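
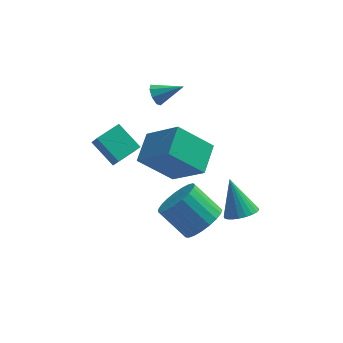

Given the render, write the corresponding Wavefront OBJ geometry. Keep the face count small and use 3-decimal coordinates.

v 0.306 -0.639 -1.207
v -1.26 -0.79 0.258
v 0.699 0.804 -0.638
v -0.867 0.653 0.827
v 1.707 -1.573 0.193
v 0.141 -1.724 1.658
v 2.1 -0.13 0.762
v 0.534 -0.281 2.227
v -3.3 0.336 0.476
v -3.02 -0.171 1.254
v -2.372 1.201 0.705
v -2.091 0.694 1.483
v -2.329 -0.474 -0.403
v -2.048 -0.981 0.375
v -1.4 0.391 -0.174
v -1.12 -0.116 0.604
v -0.534 3.016 1.49
v -0.306 2.702 1.033
v 0.734 3.004 2.13
v -0.27 3.155 0.97
v -0.388 3.527 1.211
v -0.592 3.6 1.617
v -0.762 3.331 1.948
v -0.798 2.877 2.011
v -0.679 2.505 1.769
v -0.476 2.432 1.364
v 3.393 -0.258 -4.063
v 4.076 -0.545 -3.689
v 2.847 0.618 -2.397
v 4.181 -0.261 -3.803
v 4.166 0.023 -3.958
v 4.034 0.265 -4.128
v 3.804 0.426 -4.289
v 3.511 0.484 -4.415
v 3.2 0.428 -4.487
v 2.919 0.268 -4.495
v 2.71 0.028 -4.437
v 2.604 -0.256 -4.322
v 2.619 -0.54 -4.168
v 2.752 -0.782 -3.997
v 2.982 -0.943 -3.837
v 3.274 -1.001 -3.711
v 3.585 -0.945 -3.638
v 3.867 -0.785 -3.631
v 1.695 -2.176 -2.857
v 2.439 -2.249 -2.077
v 1.229 -1.637 -0.864
v 0.485 -1.564 -1.643
v 2.502 -1.83 -2.227
v 1.291 -1.218 -1.013
v 2.424 -1.471 -2.485
v 1.214 -0.859 -1.272
v 2.221 -1.234 -2.808
v 1.01 -0.622 -1.594
v 1.927 -1.159 -3.139
v 0.716 -0.547 -1.925
v 1.592 -1.261 -3.421
v 0.382 -0.649 -2.207
v 1.276 -1.521 -3.606
v 0.065 -0.908 -2.392
v 1.032 -1.894 -3.661
v -0.179 -1.281 -2.447
v 0.903 -2.315 -3.577
v -0.308 -1.703 -2.364
v 0.91 -2.713 -3.369
v -0.3 -2.101 -2.155
v 1.054 -3.018 -3.072
v -0.157 -2.406 -1.858
v 1.308 -3.177 -2.738
v 0.098 -2.565 -1.524
v 1.63 -3.163 -2.424
v 0.419 -2.551 -1.211
v 1.962 -2.979 -2.185
v 0.752 -2.367 -0.972
v 2.249 -2.655 -2.063
v 1.038 -2.043 -0.849
f 2 4 1
f 5 2 1
f 1 4 3
f 3 5 1
f 2 8 4
f 6 2 5
f 6 8 2
f 4 8 3
f 7 5 3
f 3 8 7
f 7 6 5
f 8 6 7
f 10 12 9
f 13 10 9
f 9 12 11
f 11 13 9
f 10 16 12
f 14 10 13
f 14 16 10
f 12 16 11
f 15 13 11
f 11 16 15
f 15 14 13
f 16 14 15
f 18 17 20
f 18 20 19
f 20 17 21
f 20 21 19
f 21 17 22
f 21 22 19
f 22 17 23
f 22 23 19
f 23 17 24
f 23 24 19
f 24 17 25
f 24 25 19
f 25 17 26
f 25 26 19
f 26 17 18
f 26 18 19
f 28 27 30
f 28 30 29
f 30 27 31
f 30 31 29
f 31 27 32
f 31 32 29
f 32 27 33
f 32 33 29
f 33 27 34
f 33 34 29
f 34 27 35
f 34 35 29
f 35 27 36
f 35 36 29
f 36 27 37
f 36 37 29
f 37 27 38
f 37 38 29
f 38 27 39
f 38 39 29
f 39 27 40
f 39 40 29
f 40 27 41
f 40 41 29
f 41 27 42
f 41 42 29
f 42 27 43
f 42 43 29
f 43 27 44
f 43 44 29
f 44 27 28
f 44 28 29
f 46 45 49
f 46 49 47
f 47 49 50
f 47 50 48
f 49 45 51
f 49 51 50
f 50 51 52
f 50 52 48
f 51 45 53
f 51 53 52
f 52 53 54
f 52 54 48
f 53 45 55
f 53 55 54
f 54 55 56
f 54 56 48
f 55 45 57
f 55 57 56
f 56 57 58
f 56 58 48
f 57 45 59
f 57 59 58
f 58 59 60
f 58 60 48
f 59 45 61
f 59 61 60
f 60 61 62
f 60 62 48
f 61 45 63
f 61 63 62
f 62 63 64
f 62 64 48
f 63 45 65
f 63 65 64
f 64 65 66
f 64 66 48
f 65 45 67
f 65 67 66
f 66 67 68
f 66 68 48
f 67 45 69
f 67 69 68
f 68 69 70
f 68 70 48
f 69 45 71
f 69 71 70
f 70 71 72
f 70 72 48
f 71 45 73
f 71 73 72
f 72 73 74
f 72 74 48
f 73 45 75
f 73 75 74
f 74 75 76
f 74 76 48
f 75 45 46
f 75 46 76
f 76 46 47
f 76 47 48



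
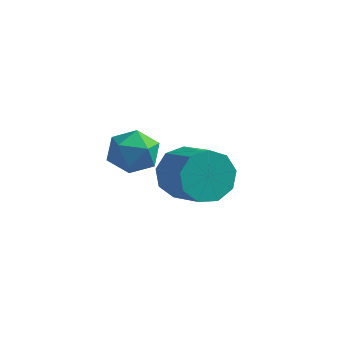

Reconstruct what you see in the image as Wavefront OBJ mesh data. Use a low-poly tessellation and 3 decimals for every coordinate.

v 2.898 1.333 0.529
v 3.502 1.802 -0.115
v 4.707 1.077 0.488
v 4.102 0.607 1.131
v 3.438 2.171 0.457
v 4.643 1.446 1.06
v 3.121 2.148 1.063
v 4.326 1.422 1.666
v 2.699 1.743 1.419
v 3.904 1.018 2.022
v 2.371 1.146 1.358
v 3.575 0.421 1.961
v 2.288 0.637 0.909
v 3.493 -0.089 1.512
v 2.491 0.453 0.282
v 3.696 -0.273 0.885
v 2.884 0.681 -0.229
v 4.089 -0.045 0.373
v 3.284 1.213 -0.386
v 4.488 0.488 0.217
v 3.147 -1.489 2.876
v 3.704 -2.123 3.049
v 2.256 -2.017 3.811
v 2.813 -2.651 3.984
v 2.996 -1.842 4.217
v 3.546 -1.515 3.64
v 2.414 -2.625 3.22
v 2.964 -2.298 2.643
v 3.251 -2.825 3.262
v 3.611 -2.341 3.878
v 2.349 -1.799 2.982
v 2.709 -1.315 3.598
f 2 1 5
f 2 5 3
f 3 5 6
f 3 6 4
f 5 1 7
f 5 7 6
f 6 7 8
f 6 8 4
f 7 1 9
f 7 9 8
f 8 9 10
f 8 10 4
f 9 1 11
f 9 11 10
f 10 11 12
f 10 12 4
f 11 1 13
f 11 13 12
f 12 13 14
f 12 14 4
f 13 1 15
f 13 15 14
f 14 15 16
f 14 16 4
f 15 1 17
f 15 17 16
f 16 17 18
f 16 18 4
f 17 1 19
f 17 19 18
f 18 19 20
f 18 20 4
f 19 1 2
f 19 2 20
f 20 2 3
f 20 3 4
f 21 32 26
f 21 26 22
f 21 22 28
f 21 28 31
f 21 31 32
f 22 26 30
f 26 32 25
f 32 31 23
f 31 28 27
f 28 22 29
f 24 30 25
f 24 25 23
f 24 23 27
f 24 27 29
f 24 29 30
f 25 30 26
f 23 25 32
f 27 23 31
f 29 27 28
f 30 29 22



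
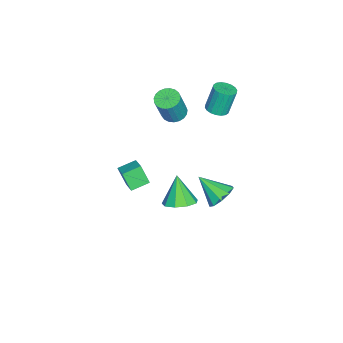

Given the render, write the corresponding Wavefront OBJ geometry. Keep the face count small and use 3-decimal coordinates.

v -1.355 3.538 -3.903
v -1.031 4.093 -3.123
v -1.705 2.022 -2.677
v -1.711 4.18 -3.209
v -2.224 3.967 -3.619
v -2.331 3.553 -4.162
v -1.981 3.132 -4.583
v -1.339 2.901 -4.686
v -0.704 2.968 -4.422
v -0.373 3.301 -3.915
v -0.503 3.746 -3.402
v -4.13 -0.13 0.882
v -3.392 -0.278 0.581
v -2.633 -0.518 2.557
v -3.37 -0.37 2.858
v -3.387 0.056 0.619
v -2.627 -0.183 2.595
v -3.509 0.359 0.703
v -2.75 0.119 2.679
v -3.739 0.576 0.818
v -2.98 0.337 2.793
v -4.037 0.672 0.944
v -3.277 0.433 2.919
v -4.35 0.629 1.059
v -3.591 0.39 3.034
v -4.626 0.454 1.144
v -3.866 0.215 3.119
v -4.815 0.179 1.183
v -4.056 -0.06 3.159
v -4.886 -0.15 1.171
v -4.127 -0.389 3.146
v -4.827 -0.476 1.108
v -4.067 -0.715 3.084
v -4.646 -0.742 1.007
v -3.887 -0.981 2.982
v -4.377 -0.902 0.884
v -3.618 -1.141 2.859
v -4.064 -0.929 0.76
v -3.305 -1.168 2.736
v -3.763 -0.817 0.658
v -3.004 -1.057 2.634
v -3.526 -0.587 0.595
v -2.766 -0.827 2.57
v -3.62 2.612 2.343
v -2.937 2.407 2.542
v -3.318 2.802 4.256
v -4 3.008 4.057
v -2.901 2.728 2.476
v -3.281 3.123 4.19
v -3.007 3.026 2.383
v -3.388 3.421 4.098
v -3.235 3.242 2.283
v -3.615 3.637 3.998
v -3.539 3.333 2.195
v -3.919 3.728 3.909
v -3.858 3.281 2.136
v -4.239 3.677 3.85
v -4.131 3.098 2.117
v -4.512 3.493 3.832
v -4.302 2.818 2.144
v -4.683 3.213 3.858
v -4.339 2.497 2.21
v -4.719 2.892 3.924
v -4.232 2.199 2.302
v -4.613 2.594 4.017
v -4.005 1.983 2.402
v -4.385 2.378 4.117
v -3.701 1.892 2.491
v -4.081 2.287 4.205
v -3.381 1.943 2.55
v -3.762 2.339 4.264
v -3.108 2.127 2.568
v -3.489 2.522 4.283
v 3.996 2.386 0.773
v 4.739 1.707 0.992
v 3.144 1.974 2.387
v 4.91 2.342 1.245
v 4.654 2.998 1.277
v 4.089 3.367 1.073
v 3.481 3.277 0.73
v 3.113 2.771 0.406
v 3.159 2.084 0.255
v 3.596 1.539 0.346
v 4.22 1.39 0.637
v 1.12 -0.505 -0.463
v 0.863 -1.098 0.722
v 2.016 0.058 0.012
v 1.759 -0.536 1.198
v 1.841 -1.404 -0.758
v 1.584 -1.998 0.428
v 2.737 -0.842 -0.282
v 2.48 -1.435 0.903
f 2 1 4
f 2 4 3
f 4 1 5
f 4 5 3
f 5 1 6
f 5 6 3
f 6 1 7
f 6 7 3
f 7 1 8
f 7 8 3
f 8 1 9
f 8 9 3
f 9 1 10
f 9 10 3
f 10 1 11
f 10 11 3
f 11 1 2
f 11 2 3
f 13 12 16
f 13 16 14
f 14 16 17
f 14 17 15
f 16 12 18
f 16 18 17
f 17 18 19
f 17 19 15
f 18 12 20
f 18 20 19
f 19 20 21
f 19 21 15
f 20 12 22
f 20 22 21
f 21 22 23
f 21 23 15
f 22 12 24
f 22 24 23
f 23 24 25
f 23 25 15
f 24 12 26
f 24 26 25
f 25 26 27
f 25 27 15
f 26 12 28
f 26 28 27
f 27 28 29
f 27 29 15
f 28 12 30
f 28 30 29
f 29 30 31
f 29 31 15
f 30 12 32
f 30 32 31
f 31 32 33
f 31 33 15
f 32 12 34
f 32 34 33
f 33 34 35
f 33 35 15
f 34 12 36
f 34 36 35
f 35 36 37
f 35 37 15
f 36 12 38
f 36 38 37
f 37 38 39
f 37 39 15
f 38 12 40
f 38 40 39
f 39 40 41
f 39 41 15
f 40 12 42
f 40 42 41
f 41 42 43
f 41 43 15
f 42 12 13
f 42 13 43
f 43 13 14
f 43 14 15
f 45 44 48
f 45 48 46
f 46 48 49
f 46 49 47
f 48 44 50
f 48 50 49
f 49 50 51
f 49 51 47
f 50 44 52
f 50 52 51
f 51 52 53
f 51 53 47
f 52 44 54
f 52 54 53
f 53 54 55
f 53 55 47
f 54 44 56
f 54 56 55
f 55 56 57
f 55 57 47
f 56 44 58
f 56 58 57
f 57 58 59
f 57 59 47
f 58 44 60
f 58 60 59
f 59 60 61
f 59 61 47
f 60 44 62
f 60 62 61
f 61 62 63
f 61 63 47
f 62 44 64
f 62 64 63
f 63 64 65
f 63 65 47
f 64 44 66
f 64 66 65
f 65 66 67
f 65 67 47
f 66 44 68
f 66 68 67
f 67 68 69
f 67 69 47
f 68 44 70
f 68 70 69
f 69 70 71
f 69 71 47
f 70 44 72
f 70 72 71
f 71 72 73
f 71 73 47
f 72 44 45
f 72 45 73
f 73 45 46
f 73 46 47
f 75 74 77
f 75 77 76
f 77 74 78
f 77 78 76
f 78 74 79
f 78 79 76
f 79 74 80
f 79 80 76
f 80 74 81
f 80 81 76
f 81 74 82
f 81 82 76
f 82 74 83
f 82 83 76
f 83 74 84
f 83 84 76
f 84 74 75
f 84 75 76
f 86 88 85
f 89 86 85
f 85 88 87
f 87 89 85
f 86 92 88
f 90 86 89
f 90 92 86
f 88 92 87
f 91 89 87
f 87 92 91
f 91 90 89
f 92 90 91



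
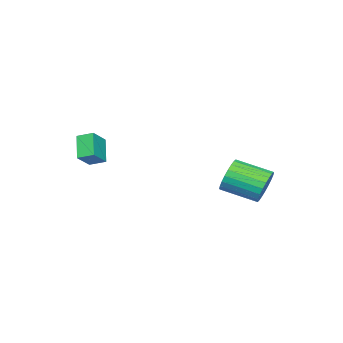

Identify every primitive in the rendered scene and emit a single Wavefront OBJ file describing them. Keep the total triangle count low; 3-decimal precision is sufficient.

v 0.331 -3.993 0.01
v -0.463 -4.501 1.005
v 0.178 -3.214 0.286
v -0.616 -3.722 1.28
v 1.236 -4.058 0.7
v 0.442 -4.566 1.694
v 1.083 -3.279 0.975
v 0.289 -3.787 1.97
v -4.061 2.546 -1.635
v -3.684 2.904 -0.84
v -3.301 1.193 -0.25
v -3.679 0.834 -1.045
v -4.037 2.86 -0.739
v -3.655 1.148 -0.149
v -4.395 2.768 -0.773
v -4.012 1.057 -0.184
v -4.701 2.642 -0.94
v -4.319 0.931 -0.35
v -4.911 2.502 -1.211
v -4.528 0.79 -0.622
v -4.99 2.368 -1.548
v -4.608 0.657 -0.958
v -4.929 2.261 -1.897
v -4.546 0.55 -1.308
v -4.735 2.198 -2.207
v -4.353 0.487 -1.617
v -4.439 2.187 -2.43
v -4.056 0.476 -1.84
v -4.085 2.232 -2.531
v -3.703 0.52 -1.941
v -3.728 2.323 -2.496
v -3.345 0.612 -1.907
v -3.421 2.449 -2.33
v -3.039 0.738 -1.74
v -3.212 2.59 -2.058
v -2.829 0.878 -1.469
v -3.132 2.723 -1.722
v -2.75 1.012 -1.132
v -3.194 2.83 -1.372
v -2.811 1.119 -0.783
v -3.387 2.893 -1.063
v -3.005 1.182 -0.473
f 2 4 1
f 5 2 1
f 1 4 3
f 3 5 1
f 2 8 4
f 6 2 5
f 6 8 2
f 4 8 3
f 7 5 3
f 3 8 7
f 7 6 5
f 8 6 7
f 10 9 13
f 10 13 11
f 11 13 14
f 11 14 12
f 13 9 15
f 13 15 14
f 14 15 16
f 14 16 12
f 15 9 17
f 15 17 16
f 16 17 18
f 16 18 12
f 17 9 19
f 17 19 18
f 18 19 20
f 18 20 12
f 19 9 21
f 19 21 20
f 20 21 22
f 20 22 12
f 21 9 23
f 21 23 22
f 22 23 24
f 22 24 12
f 23 9 25
f 23 25 24
f 24 25 26
f 24 26 12
f 25 9 27
f 25 27 26
f 26 27 28
f 26 28 12
f 27 9 29
f 27 29 28
f 28 29 30
f 28 30 12
f 29 9 31
f 29 31 30
f 30 31 32
f 30 32 12
f 31 9 33
f 31 33 32
f 32 33 34
f 32 34 12
f 33 9 35
f 33 35 34
f 34 35 36
f 34 36 12
f 35 9 37
f 35 37 36
f 36 37 38
f 36 38 12
f 37 9 39
f 37 39 38
f 38 39 40
f 38 40 12
f 39 9 41
f 39 41 40
f 40 41 42
f 40 42 12
f 41 9 10
f 41 10 42
f 42 10 11
f 42 11 12



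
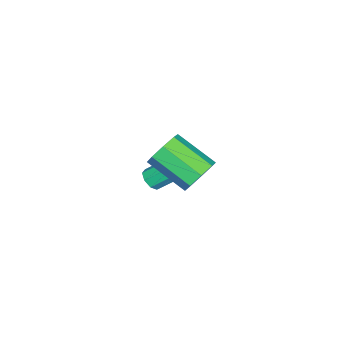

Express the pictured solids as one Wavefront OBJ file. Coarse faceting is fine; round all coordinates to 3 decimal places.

v -2.266 -2.327 -2.445
v -1.769 -2.385 -2.151
v -2.298 -1.092 -1
v -2.794 -1.033 -1.295
v -1.74 -2.084 -2.476
v -2.268 -0.791 -1.325
v -2.018 -1.925 -2.783
v -2.547 -0.632 -1.632
v -2.441 -2.001 -2.892
v -2.97 -0.708 -1.741
v -2.762 -2.268 -2.74
v -3.291 -0.975 -1.589
v -2.792 -2.569 -2.415
v -3.32 -1.276 -1.264
v -2.513 -2.728 -2.108
v -3.042 -1.435 -0.957
v -2.09 -2.652 -1.999
v -2.619 -1.359 -0.848
v 1.52 1.748 2.122
v 2.084 2.053 2.739
v 1.924 0.338 3.735
v 1.36 0.032 3.118
v 1.434 2.198 2.885
v 1.275 0.483 3.881
v 0.835 2.079 2.583
v 0.675 0.364 3.58
v 0.637 1.766 2.012
v 0.477 0.051 3.008
v 0.956 1.442 1.505
v 0.796 -0.273 2.501
v 1.605 1.297 1.359
v 1.446 -0.418 2.355
v 2.205 1.416 1.66
v 2.045 -0.299 2.657
v 2.403 1.729 2.232
v 2.243 0.014 3.228
f 2 1 5
f 2 5 3
f 3 5 6
f 3 6 4
f 5 1 7
f 5 7 6
f 6 7 8
f 6 8 4
f 7 1 9
f 7 9 8
f 8 9 10
f 8 10 4
f 9 1 11
f 9 11 10
f 10 11 12
f 10 12 4
f 11 1 13
f 11 13 12
f 12 13 14
f 12 14 4
f 13 1 15
f 13 15 14
f 14 15 16
f 14 16 4
f 15 1 17
f 15 17 16
f 16 17 18
f 16 18 4
f 17 1 2
f 17 2 18
f 18 2 3
f 18 3 4
f 20 19 23
f 20 23 21
f 21 23 24
f 21 24 22
f 23 19 25
f 23 25 24
f 24 25 26
f 24 26 22
f 25 19 27
f 25 27 26
f 26 27 28
f 26 28 22
f 27 19 29
f 27 29 28
f 28 29 30
f 28 30 22
f 29 19 31
f 29 31 30
f 30 31 32
f 30 32 22
f 31 19 33
f 31 33 32
f 32 33 34
f 32 34 22
f 33 19 35
f 33 35 34
f 34 35 36
f 34 36 22
f 35 19 20
f 35 20 36
f 36 20 21
f 36 21 22



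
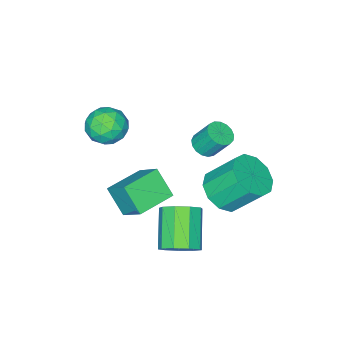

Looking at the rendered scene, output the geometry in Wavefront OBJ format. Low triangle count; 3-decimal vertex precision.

v -3.155 0.962 -2.263
v -2.538 1.056 -2.173
v -2.789 1.693 -1.127
v -3.405 1.598 -1.217
v -2.624 1.293 -2.338
v -2.875 1.93 -1.292
v -2.832 1.455 -2.486
v -3.083 2.091 -1.439
v -3.113 1.503 -2.583
v -3.364 2.14 -1.536
v -3.404 1.428 -2.606
v -3.655 2.064 -1.56
v -3.638 1.245 -2.551
v -3.889 1.882 -1.505
v -3.761 0.998 -2.43
v -4.012 1.634 -1.384
v -3.745 0.742 -2.271
v -3.996 1.379 -1.225
v -3.594 0.537 -2.11
v -3.845 1.174 -1.064
v -3.342 0.429 -1.984
v -3.593 1.066 -0.938
v -3.048 0.443 -1.922
v -3.298 1.08 -0.876
v -2.777 0.576 -1.938
v -3.028 1.212 -0.892
v -2.593 0.797 -2.028
v -2.844 1.434 -0.982
v -0.849 0.437 -4.454
v -0.899 -0.515 -3.389
v -0.735 1.535 -3.468
v -0.785 0.582 -2.403
v 0.865 0.298 -4.497
v 0.815 -0.655 -3.432
v 0.979 1.395 -3.511
v 0.929 0.443 -2.446
v -0.385 -0.954 0.428
v 0.023 -0.676 -0.367
v 0.977 -1.124 1.067
v 1.385 -0.846 0.272
v 0.898 -0.235 0.787
v 0.057 -0.129 0.392
v 0.943 -1.671 0.308
v 0.102 -1.565 -0.087
v 0.844 -1.119 -0.441
v 0.816 -0.231 -0.145
v 0.184 -1.569 0.845
v 0.156 -0.681 1.141
v -0.3 -0.8 -0.026
v 1.3 -1 0.726
v 1.014 -0.641 1.028
v 1.254 -0.477 0.561
v -0.281 -0.479 0.42
v -0.041 -0.315 -0.047
v 0.473 -0.056 0.631
v 1.041 -1.485 0.747
v 1.281 -1.321 0.28
v -0.254 -1.323 0.139
v -0.014 -1.159 -0.328
v 0.527 -1.744 0.069
v 0.422 -0.897 -0.537
v 1.222 -0.997 -0.161
v 0.963 -1.482 -0.14
v 0.468 -1.42 -0.372
v 0.406 -0.375 -0.363
v 1.206 -0.475 0.013
v 0.92 -0.116 0.316
v 0.425 -0.054 0.084
v 0.888 -0.636 -0.406
v -0.206 -1.325 0.687
v 0.594 -1.425 1.063
v 0.575 -1.746 0.616
v 0.08 -1.684 0.384
v -0.222 -0.803 0.861
v 0.578 -0.903 1.237
v 0.532 -0.38 1.072
v 0.037 -0.318 0.84
v 0.112 -1.164 1.106
v 1.589 4.148 -3.253
v 2.11 4.319 -2.604
v 1.031 3.324 -1.477
v 0.511 3.152 -2.127
v 1.696 4.726 -2.64
v 0.618 3.731 -1.513
v 1.233 4.863 -2.963
v 0.154 3.867 -1.836
v 0.936 4.664 -3.422
v -0.143 3.669 -2.295
v 0.945 4.225 -3.802
v -0.134 3.229 -2.676
v 1.255 3.749 -3.925
v 0.177 2.753 -2.799
v 1.722 3.459 -3.734
v 0.644 2.464 -2.608
v 2.127 3.492 -3.318
v 1.048 2.497 -2.191
v 2.28 3.832 -2.871
v 1.201 2.836 -1.745
v -2.406 2.683 -3.591
v -1.526 3.288 -3.657
v -2.133 4.321 -2.274
v -3.014 3.717 -2.209
v -1.984 3.551 -4.054
v -2.592 4.584 -2.672
v -2.604 3.482 -4.275
v -3.211 4.516 -2.892
v -3.148 3.108 -4.235
v -3.755 4.142 -2.852
v -3.409 2.572 -3.949
v -4.016 3.606 -2.566
v -3.287 2.079 -3.526
v -3.894 3.112 -2.143
v -2.828 1.816 -3.128
v -3.436 2.849 -1.746
v -2.209 1.884 -2.908
v -2.816 2.918 -1.525
v -1.665 2.258 -2.948
v -2.272 3.292 -1.565
v -1.404 2.794 -3.234
v -2.011 3.828 -1.851
f 2 1 5
f 2 5 3
f 3 5 6
f 3 6 4
f 5 1 7
f 5 7 6
f 6 7 8
f 6 8 4
f 7 1 9
f 7 9 8
f 8 9 10
f 8 10 4
f 9 1 11
f 9 11 10
f 10 11 12
f 10 12 4
f 11 1 13
f 11 13 12
f 12 13 14
f 12 14 4
f 13 1 15
f 13 15 14
f 14 15 16
f 14 16 4
f 15 1 17
f 15 17 16
f 16 17 18
f 16 18 4
f 17 1 19
f 17 19 18
f 18 19 20
f 18 20 4
f 19 1 21
f 19 21 20
f 20 21 22
f 20 22 4
f 21 1 23
f 21 23 22
f 22 23 24
f 22 24 4
f 23 1 25
f 23 25 24
f 24 25 26
f 24 26 4
f 25 1 27
f 25 27 26
f 26 27 28
f 26 28 4
f 27 1 2
f 27 2 28
f 28 2 3
f 28 3 4
f 30 32 29
f 33 30 29
f 29 32 31
f 31 33 29
f 30 36 32
f 34 30 33
f 34 36 30
f 32 36 31
f 35 33 31
f 31 36 35
f 35 34 33
f 36 34 35
f 37 74 53
f 74 48 77
f 53 77 42
f 74 77 53
f 37 53 49
f 53 42 54
f 49 54 38
f 53 54 49
f 37 49 58
f 49 38 59
f 58 59 44
f 49 59 58
f 37 58 70
f 58 44 73
f 70 73 47
f 58 73 70
f 37 70 74
f 70 47 78
f 74 78 48
f 70 78 74
f 38 54 65
f 54 42 68
f 65 68 46
f 54 68 65
f 42 77 55
f 77 48 76
f 55 76 41
f 77 76 55
f 48 78 75
f 78 47 71
f 75 71 39
f 78 71 75
f 47 73 72
f 73 44 60
f 72 60 43
f 73 60 72
f 44 59 64
f 59 38 61
f 64 61 45
f 59 61 64
f 40 66 52
f 66 46 67
f 52 67 41
f 66 67 52
f 40 52 50
f 52 41 51
f 50 51 39
f 52 51 50
f 40 50 57
f 50 39 56
f 57 56 43
f 50 56 57
f 40 57 62
f 57 43 63
f 62 63 45
f 57 63 62
f 40 62 66
f 62 45 69
f 66 69 46
f 62 69 66
f 41 67 55
f 67 46 68
f 55 68 42
f 67 68 55
f 39 51 75
f 51 41 76
f 75 76 48
f 51 76 75
f 43 56 72
f 56 39 71
f 72 71 47
f 56 71 72
f 45 63 64
f 63 43 60
f 64 60 44
f 63 60 64
f 46 69 65
f 69 45 61
f 65 61 38
f 69 61 65
f 80 79 83
f 80 83 81
f 81 83 84
f 81 84 82
f 83 79 85
f 83 85 84
f 84 85 86
f 84 86 82
f 85 79 87
f 85 87 86
f 86 87 88
f 86 88 82
f 87 79 89
f 87 89 88
f 88 89 90
f 88 90 82
f 89 79 91
f 89 91 90
f 90 91 92
f 90 92 82
f 91 79 93
f 91 93 92
f 92 93 94
f 92 94 82
f 93 79 95
f 93 95 94
f 94 95 96
f 94 96 82
f 95 79 97
f 95 97 96
f 96 97 98
f 96 98 82
f 97 79 80
f 97 80 98
f 98 80 81
f 98 81 82
f 100 99 103
f 100 103 101
f 101 103 104
f 101 104 102
f 103 99 105
f 103 105 104
f 104 105 106
f 104 106 102
f 105 99 107
f 105 107 106
f 106 107 108
f 106 108 102
f 107 99 109
f 107 109 108
f 108 109 110
f 108 110 102
f 109 99 111
f 109 111 110
f 110 111 112
f 110 112 102
f 111 99 113
f 111 113 112
f 112 113 114
f 112 114 102
f 113 99 115
f 113 115 114
f 114 115 116
f 114 116 102
f 115 99 117
f 115 117 116
f 116 117 118
f 116 118 102
f 117 99 119
f 117 119 118
f 118 119 120
f 118 120 102
f 119 99 100
f 119 100 120
f 120 100 101
f 120 101 102



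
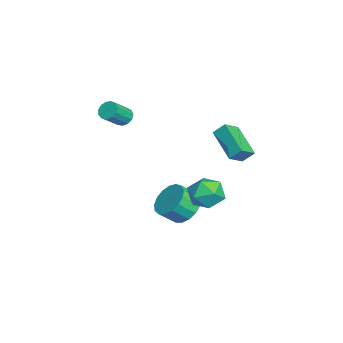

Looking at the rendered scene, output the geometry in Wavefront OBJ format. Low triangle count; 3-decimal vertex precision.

v -2.977 -2.709 1.588
v -2.567 -2.738 1.208
v -1.833 -3.44 2.051
v -2.243 -3.411 2.432
v -2.513 -2.478 1.377
v -1.779 -3.179 2.221
v -2.606 -2.291 1.613
v -1.872 -2.992 2.457
v -2.816 -2.236 1.842
v -2.083 -2.938 2.686
v -3.078 -2.332 1.99
v -2.345 -3.034 2.833
v -3.308 -2.548 2.01
v -2.574 -3.249 2.854
v -3.432 -2.815 1.896
v -2.699 -3.516 2.74
v -3.412 -3.048 1.685
v -2.679 -3.75 2.529
v -3.254 -3.174 1.443
v -2.52 -3.875 2.286
v -3.007 -3.152 1.247
v -2.274 -3.854 2.09
v -2.751 -2.99 1.159
v -2.018 -3.691 2.003
v -2.315 2.189 0.789
v -2.261 2.761 1.374
v -0.821 2.98 -0.121
v -0.767 3.552 0.464
v -1.653 1.568 1.336
v -1.599 2.14 1.921
v -0.159 2.359 0.426
v -0.105 2.931 1.011
v -2.371 0.301 -4.368
v -1.5 0.144 -4.874
v -1.198 -0.679 -4.099
v -2.069 -0.521 -3.592
v -1.386 0.491 -4.551
v -1.083 -0.332 -3.775
v -1.497 0.794 -4.185
v -1.195 -0.028 -3.41
v -1.809 0.985 -3.861
v -1.507 0.163 -3.086
v -2.249 1.019 -3.653
v -1.947 0.197 -2.878
v -2.718 0.889 -3.609
v -2.415 0.066 -2.834
v -3.107 0.624 -3.739
v -2.804 -0.199 -2.963
v -3.327 0.285 -4.012
v -3.025 -0.538 -3.237
v -3.329 -0.05 -4.367
v -3.026 -0.873 -3.592
v -3.111 -0.305 -4.722
v -2.809 -1.127 -3.947
v -2.724 -0.421 -4.996
v -2.421 -1.243 -4.221
v -2.255 -0.371 -5.126
v -1.953 -1.194 -4.351
v -1.814 -0.167 -5.082
v -1.512 -0.99 -4.307
v -2.203 1.873 -2.869
v -1.609 1.955 -2.044
v -1.271 0.625 -3.416
v -0.677 0.707 -2.591
v -1.634 0.368 -2.498
v -2.21 1.14 -2.16
v -0.67 1.44 -3.3
v -1.246 2.212 -2.962
v -0.661 1.688 -2.311
v -1.257 1.026 -1.815
v -1.623 1.554 -3.645
v -2.219 0.892 -3.149
f 2 1 5
f 2 5 3
f 3 5 6
f 3 6 4
f 5 1 7
f 5 7 6
f 6 7 8
f 6 8 4
f 7 1 9
f 7 9 8
f 8 9 10
f 8 10 4
f 9 1 11
f 9 11 10
f 10 11 12
f 10 12 4
f 11 1 13
f 11 13 12
f 12 13 14
f 12 14 4
f 13 1 15
f 13 15 14
f 14 15 16
f 14 16 4
f 15 1 17
f 15 17 16
f 16 17 18
f 16 18 4
f 17 1 19
f 17 19 18
f 18 19 20
f 18 20 4
f 19 1 21
f 19 21 20
f 20 21 22
f 20 22 4
f 21 1 23
f 21 23 22
f 22 23 24
f 22 24 4
f 23 1 2
f 23 2 24
f 24 2 3
f 24 3 4
f 26 28 25
f 29 26 25
f 25 28 27
f 27 29 25
f 26 32 28
f 30 26 29
f 30 32 26
f 28 32 27
f 31 29 27
f 27 32 31
f 31 30 29
f 32 30 31
f 34 33 37
f 34 37 35
f 35 37 38
f 35 38 36
f 37 33 39
f 37 39 38
f 38 39 40
f 38 40 36
f 39 33 41
f 39 41 40
f 40 41 42
f 40 42 36
f 41 33 43
f 41 43 42
f 42 43 44
f 42 44 36
f 43 33 45
f 43 45 44
f 44 45 46
f 44 46 36
f 45 33 47
f 45 47 46
f 46 47 48
f 46 48 36
f 47 33 49
f 47 49 48
f 48 49 50
f 48 50 36
f 49 33 51
f 49 51 50
f 50 51 52
f 50 52 36
f 51 33 53
f 51 53 52
f 52 53 54
f 52 54 36
f 53 33 55
f 53 55 54
f 54 55 56
f 54 56 36
f 55 33 57
f 55 57 56
f 56 57 58
f 56 58 36
f 57 33 59
f 57 59 58
f 58 59 60
f 58 60 36
f 59 33 34
f 59 34 60
f 60 34 35
f 60 35 36
f 61 72 66
f 61 66 62
f 61 62 68
f 61 68 71
f 61 71 72
f 62 66 70
f 66 72 65
f 72 71 63
f 71 68 67
f 68 62 69
f 64 70 65
f 64 65 63
f 64 63 67
f 64 67 69
f 64 69 70
f 65 70 66
f 63 65 72
f 67 63 71
f 69 67 68
f 70 69 62



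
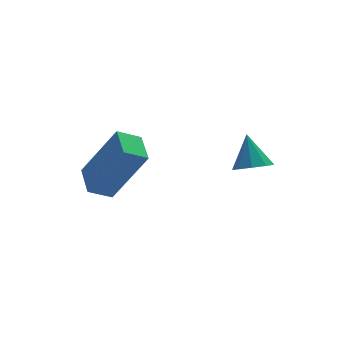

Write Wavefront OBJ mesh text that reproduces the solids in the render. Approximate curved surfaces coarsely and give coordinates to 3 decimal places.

v 0.436 0.516 1.175
v 0.962 0.234 1.342
v 0.464 1.164 2.185
v 1.05 0.582 1.116
v 0.85 0.899 0.918
v 0.457 1.038 0.84
v 0.054 0.932 0.919
v -0.171 0.632 1.118
v -0.111 0.278 1.343
v 0.205 0.035 1.49
v 0.628 0.018 1.489
v -3.099 2.884 -0.814
v -3.859 2.883 -0.41
v -2.966 3.987 -0.562
v -3.725 3.987 -0.158
v -2.135 2.353 0.998
v -2.894 2.353 1.402
v -2.001 3.457 1.25
v -2.761 3.456 1.654
f 2 1 4
f 2 4 3
f 4 1 5
f 4 5 3
f 5 1 6
f 5 6 3
f 6 1 7
f 6 7 3
f 7 1 8
f 7 8 3
f 8 1 9
f 8 9 3
f 9 1 10
f 9 10 3
f 10 1 11
f 10 11 3
f 11 1 2
f 11 2 3
f 13 15 12
f 16 13 12
f 12 15 14
f 14 16 12
f 13 19 15
f 17 13 16
f 17 19 13
f 15 19 14
f 18 16 14
f 14 19 18
f 18 17 16
f 19 17 18



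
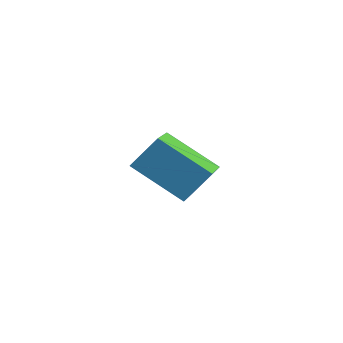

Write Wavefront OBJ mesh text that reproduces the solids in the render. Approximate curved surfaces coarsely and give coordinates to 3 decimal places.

v 0.238 -0.85 -0.466
v -1.464 -1.457 0.699
v 0.696 -0.075 0.606
v -1.006 -0.683 1.772
v 1.126 -2.197 0.128
v -0.576 -2.805 1.294
v 1.584 -1.423 1.201
v -0.118 -2.03 2.366
v -3.038 1.897 -1.797
v -2.548 2.139 -1.106
v -3.742 0.943 -0.963
v -3.111 2.504 -1.164
v -3.631 2.514 -1.592
v -3.803 2.163 -2.14
v -3.527 1.656 -2.487
v -2.964 1.291 -2.43
v -2.444 1.28 -2.002
v -2.272 1.632 -1.453
f 2 4 1
f 5 2 1
f 1 4 3
f 3 5 1
f 2 8 4
f 6 2 5
f 6 8 2
f 4 8 3
f 7 5 3
f 3 8 7
f 7 6 5
f 8 6 7
f 10 9 12
f 10 12 11
f 12 9 13
f 12 13 11
f 13 9 14
f 13 14 11
f 14 9 15
f 14 15 11
f 15 9 16
f 15 16 11
f 16 9 17
f 16 17 11
f 17 9 18
f 17 18 11
f 18 9 10
f 18 10 11



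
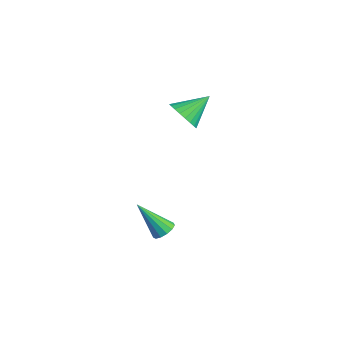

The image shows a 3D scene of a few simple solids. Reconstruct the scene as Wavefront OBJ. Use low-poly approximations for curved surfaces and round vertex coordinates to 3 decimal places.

v 2.582 -2.032 -1.788
v 2.974 -1.888 -1.478
v 1.818 -2.788 -0.472
v 2.777 -1.671 -1.468
v 2.518 -1.569 -1.56
v 2.279 -1.614 -1.724
v 2.137 -1.791 -1.908
v 2.136 -2.045 -2.055
v 2.276 -2.294 -2.117
v 2.514 -2.461 -2.074
v 2.773 -2.49 -1.941
v 2.972 -2.375 -1.759
v 3.047 -2.15 -1.587
v 1.329 -0.519 3.526
v 1.776 -0.178 2.999
v 1.351 0.639 4.294
v 1.502 -0.106 2.899
v 1.201 -0.097 2.894
v 0.92 -0.153 2.986
v 0.702 -0.264 3.159
v 0.579 -0.414 3.389
v 0.57 -0.58 3.639
v 0.676 -0.736 3.872
v 0.882 -0.86 4.052
v 1.156 -0.932 4.153
v 1.457 -0.941 4.157
v 1.737 -0.885 4.066
v 1.956 -0.774 3.892
v 2.079 -0.624 3.663
v 2.088 -0.458 3.413
v 1.982 -0.302 3.18
f 2 1 4
f 2 4 3
f 4 1 5
f 4 5 3
f 5 1 6
f 5 6 3
f 6 1 7
f 6 7 3
f 7 1 8
f 7 8 3
f 8 1 9
f 8 9 3
f 9 1 10
f 9 10 3
f 10 1 11
f 10 11 3
f 11 1 12
f 11 12 3
f 12 1 13
f 12 13 3
f 13 1 2
f 13 2 3
f 15 14 17
f 15 17 16
f 17 14 18
f 17 18 16
f 18 14 19
f 18 19 16
f 19 14 20
f 19 20 16
f 20 14 21
f 20 21 16
f 21 14 22
f 21 22 16
f 22 14 23
f 22 23 16
f 23 14 24
f 23 24 16
f 24 14 25
f 24 25 16
f 25 14 26
f 25 26 16
f 26 14 27
f 26 27 16
f 27 14 28
f 27 28 16
f 28 14 29
f 28 29 16
f 29 14 30
f 29 30 16
f 30 14 31
f 30 31 16
f 31 14 15
f 31 15 16



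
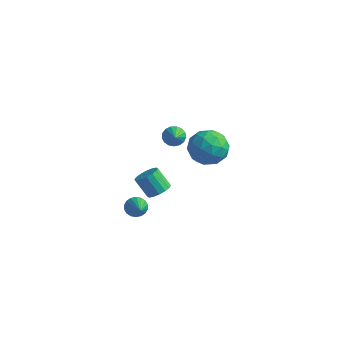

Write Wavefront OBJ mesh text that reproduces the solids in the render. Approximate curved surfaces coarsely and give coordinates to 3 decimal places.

v 1.517 0.03 1.529
v 2.174 -0.586 1.741
v 0.486 -1.054 1.579
v 1.143 -1.67 1.791
v 0.904 -1.019 2.404
v 1.541 -0.349 2.373
v 1.119 -1.291 0.947
v 1.756 -0.621 0.916
v 1.928 -1.402 1.381
v 1.795 -1.234 2.281
v 0.865 -0.406 1.039
v 0.732 -0.238 1.939
v 1.936 -0.183 1.631
v 0.724 -1.457 1.689
v 0.583 -1.075 2.049
v 0.969 -1.437 2.174
v 1.564 -0.044 2.002
v 1.951 -0.406 2.127
v 1.204 -0.66 2.516
v 0.709 -1.234 1.193
v 1.096 -1.596 1.318
v 1.691 -0.203 1.146
v 2.077 -0.565 1.271
v 1.456 -0.98 0.804
v 2.178 -1.025 1.544
v 1.572 -1.662 1.573
v 1.557 -1.439 1.077
v 1.932 -1.045 1.059
v 2.1 -0.926 2.073
v 1.493 -1.563 2.102
v 1.353 -1.181 2.462
v 1.728 -0.787 2.444
v 1.955 -1.406 1.861
v 1.167 -0.077 1.218
v 0.56 -0.714 1.247
v 0.932 -0.853 0.876
v 1.307 -0.459 0.858
v 1.088 0.022 1.747
v 0.482 -0.615 1.776
v 0.728 -0.595 2.261
v 1.103 -0.201 2.243
v 0.705 -0.234 1.459
v -3.215 2.886 -2.027
v -3.023 2.651 -2.473
v -2.465 1.994 -1.233
v -2.852 2.838 -2.424
v -2.765 3.037 -2.283
v -2.78 3.201 -2.084
v -2.895 3.293 -1.872
v -3.084 3.291 -1.695
v -3.302 3.197 -1.594
v -3.501 3.032 -1.593
v -3.634 2.833 -1.69
v -3.671 2.646 -1.865
v -3.604 2.514 -2.077
v -3.447 2.468 -2.277
v -3.238 2.517 -2.42
v -2.393 -0.907 -3.989
v -2.061 -0.513 -3.92
v -1.127 -2.193 -2.731
v -2.209 -0.487 -3.744
v -2.394 -0.544 -3.617
v -2.578 -0.673 -3.563
v -2.726 -0.848 -3.594
v -2.808 -1.035 -3.703
v -2.808 -1.197 -3.868
v -2.725 -1.301 -4.058
v -2.577 -1.327 -4.234
v -2.392 -1.27 -4.361
v -2.208 -1.141 -4.415
v -2.06 -0.965 -4.384
v -1.978 -0.778 -4.275
v -1.979 -0.617 -4.109
v 0.615 -3.171 0.078
v 1.04 -3.327 0.39
v 0.431 -3.384 1.194
v 0.005 -3.229 0.882
v 1.036 -3.043 0.407
v 0.427 -3.1 1.211
v 0.919 -2.793 0.336
v 0.31 -2.85 1.14
v 0.721 -2.645 0.196
v 0.111 -2.702 0.999
v 0.494 -2.638 0.024
v -0.116 -2.695 0.828
v 0.299 -2.774 -0.133
v -0.31 -2.831 0.67
v 0.189 -3.016 -0.234
v -0.42 -3.073 0.57
v 0.193 -3.3 -0.251
v -0.416 -3.357 0.553
v 0.31 -3.55 -0.18
v -0.299 -3.607 0.624
v 0.509 -3.698 -0.039
v -0.101 -3.755 0.764
v 0.736 -3.705 0.132
v 0.126 -3.762 0.936
v 0.93 -3.569 0.29
v 0.321 -3.626 1.093
f 1 38 17
f 38 12 41
f 17 41 6
f 38 41 17
f 1 17 13
f 17 6 18
f 13 18 2
f 17 18 13
f 1 13 22
f 13 2 23
f 22 23 8
f 13 23 22
f 1 22 34
f 22 8 37
f 34 37 11
f 22 37 34
f 1 34 38
f 34 11 42
f 38 42 12
f 34 42 38
f 2 18 29
f 18 6 32
f 29 32 10
f 18 32 29
f 6 41 19
f 41 12 40
f 19 40 5
f 41 40 19
f 12 42 39
f 42 11 35
f 39 35 3
f 42 35 39
f 11 37 36
f 37 8 24
f 36 24 7
f 37 24 36
f 8 23 28
f 23 2 25
f 28 25 9
f 23 25 28
f 4 30 16
f 30 10 31
f 16 31 5
f 30 31 16
f 4 16 14
f 16 5 15
f 14 15 3
f 16 15 14
f 4 14 21
f 14 3 20
f 21 20 7
f 14 20 21
f 4 21 26
f 21 7 27
f 26 27 9
f 21 27 26
f 4 26 30
f 26 9 33
f 30 33 10
f 26 33 30
f 5 31 19
f 31 10 32
f 19 32 6
f 31 32 19
f 3 15 39
f 15 5 40
f 39 40 12
f 15 40 39
f 7 20 36
f 20 3 35
f 36 35 11
f 20 35 36
f 9 27 28
f 27 7 24
f 28 24 8
f 27 24 28
f 10 33 29
f 33 9 25
f 29 25 2
f 33 25 29
f 44 43 46
f 44 46 45
f 46 43 47
f 46 47 45
f 47 43 48
f 47 48 45
f 48 43 49
f 48 49 45
f 49 43 50
f 49 50 45
f 50 43 51
f 50 51 45
f 51 43 52
f 51 52 45
f 52 43 53
f 52 53 45
f 53 43 54
f 53 54 45
f 54 43 55
f 54 55 45
f 55 43 56
f 55 56 45
f 56 43 57
f 56 57 45
f 57 43 44
f 57 44 45
f 59 58 61
f 59 61 60
f 61 58 62
f 61 62 60
f 62 58 63
f 62 63 60
f 63 58 64
f 63 64 60
f 64 58 65
f 64 65 60
f 65 58 66
f 65 66 60
f 66 58 67
f 66 67 60
f 67 58 68
f 67 68 60
f 68 58 69
f 68 69 60
f 69 58 70
f 69 70 60
f 70 58 71
f 70 71 60
f 71 58 72
f 71 72 60
f 72 58 73
f 72 73 60
f 73 58 59
f 73 59 60
f 75 74 78
f 75 78 76
f 76 78 79
f 76 79 77
f 78 74 80
f 78 80 79
f 79 80 81
f 79 81 77
f 80 74 82
f 80 82 81
f 81 82 83
f 81 83 77
f 82 74 84
f 82 84 83
f 83 84 85
f 83 85 77
f 84 74 86
f 84 86 85
f 85 86 87
f 85 87 77
f 86 74 88
f 86 88 87
f 87 88 89
f 87 89 77
f 88 74 90
f 88 90 89
f 89 90 91
f 89 91 77
f 90 74 92
f 90 92 91
f 91 92 93
f 91 93 77
f 92 74 94
f 92 94 93
f 93 94 95
f 93 95 77
f 94 74 96
f 94 96 95
f 95 96 97
f 95 97 77
f 96 74 98
f 96 98 97
f 97 98 99
f 97 99 77
f 98 74 75
f 98 75 99
f 99 75 76
f 99 76 77



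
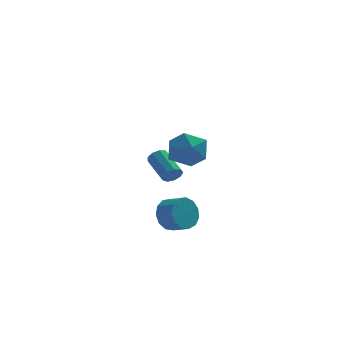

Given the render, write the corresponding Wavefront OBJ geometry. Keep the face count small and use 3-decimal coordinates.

v 0.596 2.938 -0.801
v 1.032 2.882 -0.35
v 0.26 4.327 0.573
v -0.176 4.382 0.121
v 1.17 3.152 -0.656
v 0.399 4.596 0.267
v 1.04 3.321 -1.03
v 0.269 4.766 -0.108
v 0.702 3.311 -1.297
v -0.07 4.756 -0.375
v 0.314 3.126 -1.332
v -0.457 4.571 -0.41
v 0.058 2.853 -1.119
v -0.713 4.298 -0.196
v 0.054 2.62 -0.757
v -0.718 4.064 0.166
v 0.303 2.535 -0.416
v -0.469 3.98 0.507
v 0.689 2.638 -0.255
v -0.082 4.083 0.668
v 0.293 -1.881 -1.823
v 0.818 -1.765 -2.725
v 1.592 -2.423 -2.359
v 1.067 -2.539 -1.457
v 1.01 -1.337 -2.364
v 1.785 -1.995 -1.998
v 0.975 -1.083 -1.831
v 1.749 -1.741 -1.465
v 0.723 -1.082 -1.295
v 1.497 -1.74 -0.929
v 0.334 -1.334 -0.928
v 1.109 -1.992 -0.562
v -0.067 -1.76 -0.844
v 0.707 -2.418 -0.478
v -0.355 -2.225 -1.071
v 0.42 -2.883 -0.705
v -0.436 -2.58 -1.537
v 0.338 -3.238 -1.171
v -0.287 -2.714 -2.094
v 0.487 -3.372 -1.728
v 0.047 -2.583 -2.565
v 0.821 -3.241 -2.199
v 0.459 -2.229 -2.8
v 1.233 -2.887 -2.434
v 0.259 -2.333 3.532
v 0.954 -1.944 2.594
v 1.346 -3.996 3.646
v 2.041 -3.607 2.708
v 2.102 -3.037 3.797
v 1.43 -2.009 3.726
v 0.87 -3.931 2.514
v 0.198 -2.903 2.443
v 1.331 -2.931 1.965
v 2.092 -2.379 2.758
v 0.208 -3.561 3.482
v 0.969 -3.009 4.275
f 2 1 5
f 2 5 3
f 3 5 6
f 3 6 4
f 5 1 7
f 5 7 6
f 6 7 8
f 6 8 4
f 7 1 9
f 7 9 8
f 8 9 10
f 8 10 4
f 9 1 11
f 9 11 10
f 10 11 12
f 10 12 4
f 11 1 13
f 11 13 12
f 12 13 14
f 12 14 4
f 13 1 15
f 13 15 14
f 14 15 16
f 14 16 4
f 15 1 17
f 15 17 16
f 16 17 18
f 16 18 4
f 17 1 19
f 17 19 18
f 18 19 20
f 18 20 4
f 19 1 2
f 19 2 20
f 20 2 3
f 20 3 4
f 22 21 25
f 22 25 23
f 23 25 26
f 23 26 24
f 25 21 27
f 25 27 26
f 26 27 28
f 26 28 24
f 27 21 29
f 27 29 28
f 28 29 30
f 28 30 24
f 29 21 31
f 29 31 30
f 30 31 32
f 30 32 24
f 31 21 33
f 31 33 32
f 32 33 34
f 32 34 24
f 33 21 35
f 33 35 34
f 34 35 36
f 34 36 24
f 35 21 37
f 35 37 36
f 36 37 38
f 36 38 24
f 37 21 39
f 37 39 38
f 38 39 40
f 38 40 24
f 39 21 41
f 39 41 40
f 40 41 42
f 40 42 24
f 41 21 43
f 41 43 42
f 42 43 44
f 42 44 24
f 43 21 22
f 43 22 44
f 44 22 23
f 44 23 24
f 45 56 50
f 45 50 46
f 45 46 52
f 45 52 55
f 45 55 56
f 46 50 54
f 50 56 49
f 56 55 47
f 55 52 51
f 52 46 53
f 48 54 49
f 48 49 47
f 48 47 51
f 48 51 53
f 48 53 54
f 49 54 50
f 47 49 56
f 51 47 55
f 53 51 52
f 54 53 46



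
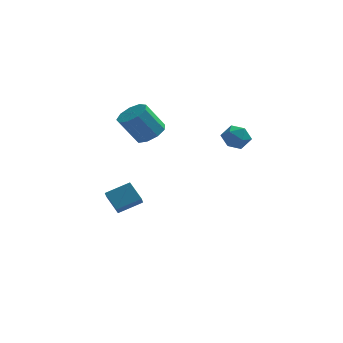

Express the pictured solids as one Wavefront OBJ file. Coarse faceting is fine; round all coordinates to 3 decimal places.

v -4.27 1.202 -4.022
v -4.322 0.605 -3.433
v -4.944 2.076 -3.194
v -4.996 1.479 -2.605
v -2.904 1.681 -3.415
v -2.956 1.084 -2.826
v -3.578 2.555 -2.587
v -3.63 1.958 -1.998
v 1.805 -2.171 3.684
v 2.575 -2.287 4.054
v 1.645 -3.553 3.586
v 2.415 -3.669 3.956
v 1.758 -3.357 4.418
v 1.857 -2.502 4.479
v 2.363 -3.338 3.161
v 2.462 -2.483 3.222
v 2.92 -3.008 3.731
v 2.546 -3.019 4.507
v 1.674 -2.821 3.133
v 1.3 -2.832 3.909
v -2.402 -0.321 2.885
v -1.642 -0.696 3.335
v -2.638 -0.855 4.885
v -3.398 -0.479 4.435
v -1.642 -0.043 3.401
v -2.638 -0.202 4.952
v -1.998 0.48 3.226
v -2.994 0.322 4.777
v -2.543 0.629 2.891
v -3.539 0.47 4.442
v -3.022 0.333 2.553
v -4.018 0.175 4.104
v -3.211 -0.269 2.37
v -4.207 -0.427 3.921
v -3.021 -0.895 2.428
v -4.018 -1.053 3.979
v -2.542 -1.252 2.699
v -3.538 -1.411 4.25
v -1.997 -1.174 3.058
v -2.994 -1.332 4.608
f 2 4 1
f 5 2 1
f 1 4 3
f 3 5 1
f 2 8 4
f 6 2 5
f 6 8 2
f 4 8 3
f 7 5 3
f 3 8 7
f 7 6 5
f 8 6 7
f 9 20 14
f 9 14 10
f 9 10 16
f 9 16 19
f 9 19 20
f 10 14 18
f 14 20 13
f 20 19 11
f 19 16 15
f 16 10 17
f 12 18 13
f 12 13 11
f 12 11 15
f 12 15 17
f 12 17 18
f 13 18 14
f 11 13 20
f 15 11 19
f 17 15 16
f 18 17 10
f 22 21 25
f 22 25 23
f 23 25 26
f 23 26 24
f 25 21 27
f 25 27 26
f 26 27 28
f 26 28 24
f 27 21 29
f 27 29 28
f 28 29 30
f 28 30 24
f 29 21 31
f 29 31 30
f 30 31 32
f 30 32 24
f 31 21 33
f 31 33 32
f 32 33 34
f 32 34 24
f 33 21 35
f 33 35 34
f 34 35 36
f 34 36 24
f 35 21 37
f 35 37 36
f 36 37 38
f 36 38 24
f 37 21 39
f 37 39 38
f 38 39 40
f 38 40 24
f 39 21 22
f 39 22 40
f 40 22 23
f 40 23 24



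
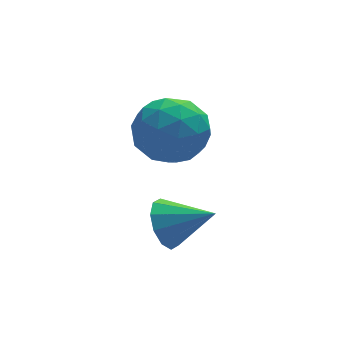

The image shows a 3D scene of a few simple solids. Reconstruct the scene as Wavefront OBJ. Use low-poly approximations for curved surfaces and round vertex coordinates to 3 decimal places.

v -1.651 -0.244 0.262
v -1.195 -0.076 -0.361
v -0.549 -0.876 0.898
v -1.164 0.296 -0.046
v -1.318 0.461 0.387
v -1.6 0.357 0.772
v -1.901 0.023 0.962
v -2.107 -0.413 0.885
v -2.138 -0.785 0.57
v -1.983 -0.95 0.137
v -1.702 -0.846 -0.247
v -1.4 -0.512 -0.438
v -1.582 2.839 1.557
v -0.935 3.129 2.431
v -0.445 1.471 1.169
v 0.202 1.761 2.043
v -0.82 1.324 2.22
v -1.522 2.17 2.46
v 0.142 2.43 1.14
v -0.56 3.276 1.38
v 0.131 2.876 2.173
v -0.464 2.193 2.84
v -0.916 2.407 0.76
v -1.511 1.724 1.427
v -1.358 3.104 2.028
v -0.022 1.496 1.572
v -0.623 1.239 1.676
v -0.242 1.41 2.19
v -1.703 2.541 2.045
v -1.323 2.711 2.559
v -1.256 1.65 2.435
v -0.057 1.889 1.041
v 0.323 2.059 1.555
v -1.138 3.19 1.41
v -0.757 3.361 1.924
v -0.124 2.95 1.165
v -0.351 3.126 2.39
v 0.317 2.322 2.162
v 0.282 2.715 1.632
v -0.131 3.212 1.772
v -0.701 2.724 2.782
v -0.033 1.92 2.554
v -0.634 1.664 2.658
v -1.046 2.161 2.799
v -0.075 2.576 2.631
v -1.347 2.68 1.046
v -0.679 1.876 0.818
v -0.334 2.439 0.801
v -0.746 2.936 0.942
v -1.697 2.278 1.438
v -1.029 1.474 1.21
v -1.249 1.388 1.828
v -1.662 1.885 1.968
v -1.305 2.024 0.969
f 2 1 4
f 2 4 3
f 4 1 5
f 4 5 3
f 5 1 6
f 5 6 3
f 6 1 7
f 6 7 3
f 7 1 8
f 7 8 3
f 8 1 9
f 8 9 3
f 9 1 10
f 9 10 3
f 10 1 11
f 10 11 3
f 11 1 12
f 11 12 3
f 12 1 2
f 12 2 3
f 13 50 29
f 50 24 53
f 29 53 18
f 50 53 29
f 13 29 25
f 29 18 30
f 25 30 14
f 29 30 25
f 13 25 34
f 25 14 35
f 34 35 20
f 25 35 34
f 13 34 46
f 34 20 49
f 46 49 23
f 34 49 46
f 13 46 50
f 46 23 54
f 50 54 24
f 46 54 50
f 14 30 41
f 30 18 44
f 41 44 22
f 30 44 41
f 18 53 31
f 53 24 52
f 31 52 17
f 53 52 31
f 24 54 51
f 54 23 47
f 51 47 15
f 54 47 51
f 23 49 48
f 49 20 36
f 48 36 19
f 49 36 48
f 20 35 40
f 35 14 37
f 40 37 21
f 35 37 40
f 16 42 28
f 42 22 43
f 28 43 17
f 42 43 28
f 16 28 26
f 28 17 27
f 26 27 15
f 28 27 26
f 16 26 33
f 26 15 32
f 33 32 19
f 26 32 33
f 16 33 38
f 33 19 39
f 38 39 21
f 33 39 38
f 16 38 42
f 38 21 45
f 42 45 22
f 38 45 42
f 17 43 31
f 43 22 44
f 31 44 18
f 43 44 31
f 15 27 51
f 27 17 52
f 51 52 24
f 27 52 51
f 19 32 48
f 32 15 47
f 48 47 23
f 32 47 48
f 21 39 40
f 39 19 36
f 40 36 20
f 39 36 40
f 22 45 41
f 45 21 37
f 41 37 14
f 45 37 41



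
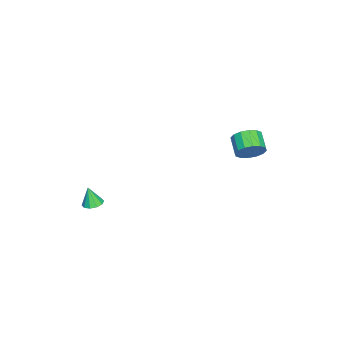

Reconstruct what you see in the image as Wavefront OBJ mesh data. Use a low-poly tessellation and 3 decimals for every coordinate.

v 3.688 -3.373 -3.161
v 4.265 -3.343 -3.103
v 3.592 -3.647 -2.059
v 4.129 -3.018 -3.034
v 3.826 -2.829 -3.014
v 3.469 -2.848 -3.05
v 3.197 -3.067 -3.128
v 3.112 -3.403 -3.219
v 3.247 -3.728 -3.288
v 3.551 -3.917 -3.308
v 3.907 -3.898 -3.273
v 4.18 -3.679 -3.194
v -0.252 3.902 -0.681
v 0.213 3.689 -0.015
v -0.683 3.244 0.467
v -1.148 3.458 -0.199
v 0.063 4.087 0.075
v -0.832 3.643 0.557
v -0.171 4.436 -0.038
v -1.066 3.991 0.445
v -0.427 4.642 -0.323
v -1.322 4.197 0.16
v -0.636 4.649 -0.704
v -1.531 4.205 -0.222
v -0.742 4.457 -1.079
v -1.637 4.012 -0.597
v -0.717 4.116 -1.347
v -1.613 3.671 -0.865
v -0.568 3.717 -1.437
v -1.463 3.273 -0.955
v -0.334 3.369 -1.325
v -1.229 2.924 -0.842
v -0.078 3.163 -1.04
v -0.973 2.718 -0.557
v 0.131 3.155 -0.658
v -0.764 2.711 -0.176
v 0.237 3.348 -0.283
v -0.658 2.903 0.199
f 2 1 4
f 2 4 3
f 4 1 5
f 4 5 3
f 5 1 6
f 5 6 3
f 6 1 7
f 6 7 3
f 7 1 8
f 7 8 3
f 8 1 9
f 8 9 3
f 9 1 10
f 9 10 3
f 10 1 11
f 10 11 3
f 11 1 12
f 11 12 3
f 12 1 2
f 12 2 3
f 14 13 17
f 14 17 15
f 15 17 18
f 15 18 16
f 17 13 19
f 17 19 18
f 18 19 20
f 18 20 16
f 19 13 21
f 19 21 20
f 20 21 22
f 20 22 16
f 21 13 23
f 21 23 22
f 22 23 24
f 22 24 16
f 23 13 25
f 23 25 24
f 24 25 26
f 24 26 16
f 25 13 27
f 25 27 26
f 26 27 28
f 26 28 16
f 27 13 29
f 27 29 28
f 28 29 30
f 28 30 16
f 29 13 31
f 29 31 30
f 30 31 32
f 30 32 16
f 31 13 33
f 31 33 32
f 32 33 34
f 32 34 16
f 33 13 35
f 33 35 34
f 34 35 36
f 34 36 16
f 35 13 37
f 35 37 36
f 36 37 38
f 36 38 16
f 37 13 14
f 37 14 38
f 38 14 15
f 38 15 16



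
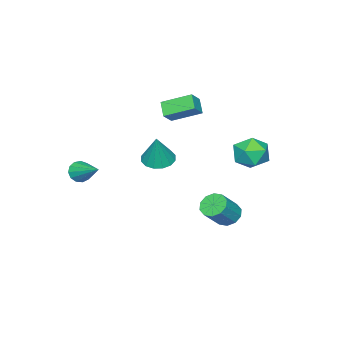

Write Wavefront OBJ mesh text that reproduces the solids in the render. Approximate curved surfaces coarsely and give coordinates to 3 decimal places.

v -3.819 -2.985 1.356
v -3.077 -2.926 1.993
v -4.528 -1.555 2.049
v -3.785 -1.495 2.685
v -3.315 -2.425 0.715
v -2.572 -2.365 1.351
v -4.023 -0.994 1.407
v -3.281 -0.935 2.044
v -2.798 3.714 0.707
v -2.215 3.499 -0.154
v -3.485 2.141 0.634
v -2.902 1.926 -0.227
v -2.432 2.035 0.719
v -2.007 3.007 0.764
v -3.693 2.633 -0.284
v -3.268 3.605 -0.239
v -2.768 2.831 -0.767
v -1.989 2.461 -0.147
v -3.711 3.179 0.627
v -2.932 2.809 1.247
v -2.305 1.861 -4.203
v -1.785 2.183 -4.672
v -0.676 2.061 -3.525
v -1.195 1.739 -3.057
v -1.999 2.531 -4.427
v -0.89 2.409 -3.281
v -2.33 2.624 -4.098
v -1.22 2.501 -2.951
v -2.651 2.425 -3.808
v -1.541 2.302 -2.662
v -2.84 2.01 -3.669
v -1.73 1.888 -2.523
v -2.824 1.539 -3.735
v -1.715 1.417 -2.588
v -2.61 1.191 -3.979
v -1.501 1.069 -2.833
v -2.28 1.099 -4.309
v -1.17 0.976 -3.162
v -1.959 1.298 -4.598
v -0.849 1.175 -3.452
v -1.77 1.712 -4.737
v -0.66 1.59 -3.591
v -1.79 -2.097 -1.262
v -1.012 -1.794 -1.57
v -1.23 -1.783 0.462
v -1.284 -1.423 -1.549
v -1.693 -1.233 -1.452
v -2.127 -1.275 -1.303
v -2.471 -1.537 -1.144
v -2.632 -1.949 -1.016
v -2.568 -2.401 -0.955
v -2.295 -2.772 -0.975
v -1.887 -2.962 -1.073
v -1.452 -2.92 -1.221
v -1.109 -2.658 -1.381
v -0.947 -2.246 -1.508
v 1.791 -4.217 -1.369
v 2.254 -4.096 -1.838
v 2.249 -2.643 -0.511
v 1.935 -3.936 -1.96
v 1.569 -3.865 -1.895
v 1.275 -3.906 -1.663
v 1.144 -4.046 -1.337
v 1.218 -4.239 -1.022
v 1.474 -4.426 -0.817
v 1.831 -4.546 -0.787
v 2.175 -4.562 -0.942
v 2.397 -4.468 -1.233
v 2.426 -4.294 -1.567
f 2 4 1
f 5 2 1
f 1 4 3
f 3 5 1
f 2 8 4
f 6 2 5
f 6 8 2
f 4 8 3
f 7 5 3
f 3 8 7
f 7 6 5
f 8 6 7
f 9 20 14
f 9 14 10
f 9 10 16
f 9 16 19
f 9 19 20
f 10 14 18
f 14 20 13
f 20 19 11
f 19 16 15
f 16 10 17
f 12 18 13
f 12 13 11
f 12 11 15
f 12 15 17
f 12 17 18
f 13 18 14
f 11 13 20
f 15 11 19
f 17 15 16
f 18 17 10
f 22 21 25
f 22 25 23
f 23 25 26
f 23 26 24
f 25 21 27
f 25 27 26
f 26 27 28
f 26 28 24
f 27 21 29
f 27 29 28
f 28 29 30
f 28 30 24
f 29 21 31
f 29 31 30
f 30 31 32
f 30 32 24
f 31 21 33
f 31 33 32
f 32 33 34
f 32 34 24
f 33 21 35
f 33 35 34
f 34 35 36
f 34 36 24
f 35 21 37
f 35 37 36
f 36 37 38
f 36 38 24
f 37 21 39
f 37 39 38
f 38 39 40
f 38 40 24
f 39 21 41
f 39 41 40
f 40 41 42
f 40 42 24
f 41 21 22
f 41 22 42
f 42 22 23
f 42 23 24
f 44 43 46
f 44 46 45
f 46 43 47
f 46 47 45
f 47 43 48
f 47 48 45
f 48 43 49
f 48 49 45
f 49 43 50
f 49 50 45
f 50 43 51
f 50 51 45
f 51 43 52
f 51 52 45
f 52 43 53
f 52 53 45
f 53 43 54
f 53 54 45
f 54 43 55
f 54 55 45
f 55 43 56
f 55 56 45
f 56 43 44
f 56 44 45
f 58 57 60
f 58 60 59
f 60 57 61
f 60 61 59
f 61 57 62
f 61 62 59
f 62 57 63
f 62 63 59
f 63 57 64
f 63 64 59
f 64 57 65
f 64 65 59
f 65 57 66
f 65 66 59
f 66 57 67
f 66 67 59
f 67 57 68
f 67 68 59
f 68 57 69
f 68 69 59
f 69 57 58
f 69 58 59



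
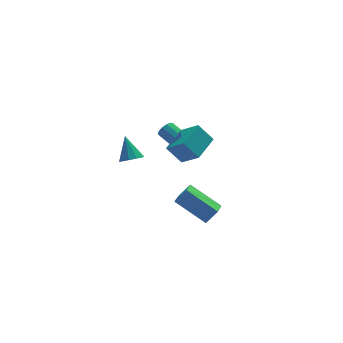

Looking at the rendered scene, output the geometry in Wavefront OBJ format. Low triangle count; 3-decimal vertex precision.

v 1.79 -2.986 -3.024
v 0.718 -1.85 -2.032
v 2.38 -2.032 -3.478
v 1.308 -0.896 -2.486
v 2.352 -3.024 -2.374
v 1.28 -1.888 -1.382
v 2.942 -2.07 -2.828
v 1.87 -0.934 -1.836
v 0.213 2.268 -1.784
v 0.511 2.685 -2.114
v 0.207 3.132 -0.696
v 0.141 2.742 -2.161
v -0.202 2.617 -2.064
v -0.386 2.359 -1.86
v -0.341 2.066 -1.627
v -0.085 1.85 -1.454
v 0.284 1.794 -1.407
v 0.627 1.918 -1.504
v 0.811 2.176 -1.708
v 0.767 2.469 -1.941
v 3.472 3.055 -2.408
v 3.716 2.992 -1.975
v 3.091 4.522 -1.4
v 2.848 4.585 -1.832
v 3.893 3.129 -2.147
v 3.268 4.659 -1.572
v 3.936 3.242 -2.401
v 3.311 4.772 -1.826
v 3.832 3.296 -2.657
v 3.208 4.826 -2.082
v 3.614 3.273 -2.834
v 2.99 4.803 -2.259
v 3.351 3.182 -2.876
v 2.726 4.712 -2.301
v 3.127 3.05 -2.769
v 2.502 4.58 -2.193
v 3.012 2.919 -2.547
v 2.387 4.449 -1.972
v 3.043 2.832 -2.281
v 2.418 4.362 -1.706
v 3.211 2.816 -2.055
v 2.586 4.346 -1.48
v 3.462 2.875 -1.941
v 2.837 4.405 -1.366
v 1.898 2.13 -1.354
v 2.419 1.262 -0.571
v 3.065 3.127 -1.025
v 3.586 2.259 -0.241
v 2.514 1.701 -2.239
v 3.035 0.833 -1.455
v 3.681 2.698 -1.909
v 4.202 1.83 -1.126
f 2 4 1
f 5 2 1
f 1 4 3
f 3 5 1
f 2 8 4
f 6 2 5
f 6 8 2
f 4 8 3
f 7 5 3
f 3 8 7
f 7 6 5
f 8 6 7
f 10 9 12
f 10 12 11
f 12 9 13
f 12 13 11
f 13 9 14
f 13 14 11
f 14 9 15
f 14 15 11
f 15 9 16
f 15 16 11
f 16 9 17
f 16 17 11
f 17 9 18
f 17 18 11
f 18 9 19
f 18 19 11
f 19 9 20
f 19 20 11
f 20 9 10
f 20 10 11
f 22 21 25
f 22 25 23
f 23 25 26
f 23 26 24
f 25 21 27
f 25 27 26
f 26 27 28
f 26 28 24
f 27 21 29
f 27 29 28
f 28 29 30
f 28 30 24
f 29 21 31
f 29 31 30
f 30 31 32
f 30 32 24
f 31 21 33
f 31 33 32
f 32 33 34
f 32 34 24
f 33 21 35
f 33 35 34
f 34 35 36
f 34 36 24
f 35 21 37
f 35 37 36
f 36 37 38
f 36 38 24
f 37 21 39
f 37 39 38
f 38 39 40
f 38 40 24
f 39 21 41
f 39 41 40
f 40 41 42
f 40 42 24
f 41 21 43
f 41 43 42
f 42 43 44
f 42 44 24
f 43 21 22
f 43 22 44
f 44 22 23
f 44 23 24
f 46 48 45
f 49 46 45
f 45 48 47
f 47 49 45
f 46 52 48
f 50 46 49
f 50 52 46
f 48 52 47
f 51 49 47
f 47 52 51
f 51 50 49
f 52 50 51



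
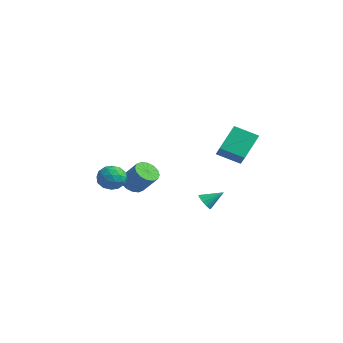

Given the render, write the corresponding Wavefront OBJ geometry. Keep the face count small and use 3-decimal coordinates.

v -1.559 -1.107 -0.083
v -0.981 -1.528 -0.504
v 0.097 -1.235 0.682
v -0.481 -0.813 1.103
v -0.943 -1.122 -0.639
v 0.135 -0.828 0.547
v -1.07 -0.712 -0.625
v 0.008 -0.418 0.561
v -1.328 -0.408 -0.466
v -0.25 -0.114 0.72
v -1.648 -0.291 -0.204
v -0.57 0.003 0.982
v -1.944 -0.392 0.09
v -0.866 -0.099 1.276
v -2.137 -0.685 0.338
v -1.059 -0.392 1.524
v -2.175 -1.092 0.473
v -1.097 -0.798 1.659
v -2.048 -1.502 0.459
v -0.97 -1.208 1.645
v -1.79 -1.806 0.3
v -0.712 -1.512 1.486
v -1.47 -1.923 0.038
v -0.392 -1.629 1.224
v -1.174 -1.821 -0.256
v -0.096 -1.528 0.93
v 2.295 1.224 -0.95
v 2.832 1.128 -1.244
v 2.865 2.156 -0.21
v 2.683 1.355 -1.415
v 2.43 1.547 -1.461
v 2.141 1.652 -1.371
v 1.893 1.642 -1.167
v 1.752 1.52 -0.906
v 1.757 1.319 -0.656
v 1.906 1.092 -0.485
v 2.16 0.901 -0.438
v 2.449 0.795 -0.529
v 2.697 0.805 -0.732
v 2.837 0.927 -0.994
v 1.034 2.979 2.126
v 2.217 2.346 3.051
v 0.665 4.298 3.5
v 1.848 3.665 4.425
v 2.092 3.975 1.455
v 3.275 3.342 2.38
v 1.723 5.294 2.829
v 2.906 4.661 3.754
v -0.748 -2.79 1.19
v 0.098 -2.702 1.582
v -0.478 -4.258 0.938
v 0.368 -4.17 1.33
v -0.402 -4.104 1.858
v -0.569 -3.196 2.014
v 0.189 -3.764 0.506
v 0.022 -2.856 0.662
v 0.676 -3.303 1.159
v 0.311 -3.514 1.995
v -0.691 -3.446 0.525
v -1.056 -3.657 1.361
v -0.349 -2.617 1.408
v -0.031 -4.343 1.112
v -0.484 -4.304 1.423
v 0.013 -4.252 1.653
v -0.74 -2.908 1.662
v -0.244 -2.856 1.892
v -0.537 -3.68 2.055
v -0.136 -4.104 0.628
v 0.36 -4.052 0.858
v -0.393 -2.708 0.867
v 0.104 -2.656 1.097
v 0.157 -3.28 0.465
v 0.488 -2.919 1.39
v 0.647 -3.782 1.242
v 0.542 -3.543 0.758
v 0.444 -3.01 0.849
v 0.274 -3.042 1.881
v 0.432 -3.906 1.733
v -0.02 -3.867 2.043
v -0.118 -3.333 2.135
v 0.614 -3.396 1.633
v -0.812 -3.054 0.787
v -0.654 -3.918 0.639
v -0.262 -3.627 0.385
v -0.36 -3.093 0.477
v -1.027 -3.178 1.278
v -0.868 -4.041 1.13
v -0.824 -3.95 1.671
v -0.922 -3.417 1.762
v -0.994 -3.564 0.887
f 2 1 5
f 2 5 3
f 3 5 6
f 3 6 4
f 5 1 7
f 5 7 6
f 6 7 8
f 6 8 4
f 7 1 9
f 7 9 8
f 8 9 10
f 8 10 4
f 9 1 11
f 9 11 10
f 10 11 12
f 10 12 4
f 11 1 13
f 11 13 12
f 12 13 14
f 12 14 4
f 13 1 15
f 13 15 14
f 14 15 16
f 14 16 4
f 15 1 17
f 15 17 16
f 16 17 18
f 16 18 4
f 17 1 19
f 17 19 18
f 18 19 20
f 18 20 4
f 19 1 21
f 19 21 20
f 20 21 22
f 20 22 4
f 21 1 23
f 21 23 22
f 22 23 24
f 22 24 4
f 23 1 25
f 23 25 24
f 24 25 26
f 24 26 4
f 25 1 2
f 25 2 26
f 26 2 3
f 26 3 4
f 28 27 30
f 28 30 29
f 30 27 31
f 30 31 29
f 31 27 32
f 31 32 29
f 32 27 33
f 32 33 29
f 33 27 34
f 33 34 29
f 34 27 35
f 34 35 29
f 35 27 36
f 35 36 29
f 36 27 37
f 36 37 29
f 37 27 38
f 37 38 29
f 38 27 39
f 38 39 29
f 39 27 40
f 39 40 29
f 40 27 28
f 40 28 29
f 42 44 41
f 45 42 41
f 41 44 43
f 43 45 41
f 42 48 44
f 46 42 45
f 46 48 42
f 44 48 43
f 47 45 43
f 43 48 47
f 47 46 45
f 48 46 47
f 49 86 65
f 86 60 89
f 65 89 54
f 86 89 65
f 49 65 61
f 65 54 66
f 61 66 50
f 65 66 61
f 49 61 70
f 61 50 71
f 70 71 56
f 61 71 70
f 49 70 82
f 70 56 85
f 82 85 59
f 70 85 82
f 49 82 86
f 82 59 90
f 86 90 60
f 82 90 86
f 50 66 77
f 66 54 80
f 77 80 58
f 66 80 77
f 54 89 67
f 89 60 88
f 67 88 53
f 89 88 67
f 60 90 87
f 90 59 83
f 87 83 51
f 90 83 87
f 59 85 84
f 85 56 72
f 84 72 55
f 85 72 84
f 56 71 76
f 71 50 73
f 76 73 57
f 71 73 76
f 52 78 64
f 78 58 79
f 64 79 53
f 78 79 64
f 52 64 62
f 64 53 63
f 62 63 51
f 64 63 62
f 52 62 69
f 62 51 68
f 69 68 55
f 62 68 69
f 52 69 74
f 69 55 75
f 74 75 57
f 69 75 74
f 52 74 78
f 74 57 81
f 78 81 58
f 74 81 78
f 53 79 67
f 79 58 80
f 67 80 54
f 79 80 67
f 51 63 87
f 63 53 88
f 87 88 60
f 63 88 87
f 55 68 84
f 68 51 83
f 84 83 59
f 68 83 84
f 57 75 76
f 75 55 72
f 76 72 56
f 75 72 76
f 58 81 77
f 81 57 73
f 77 73 50
f 81 73 77



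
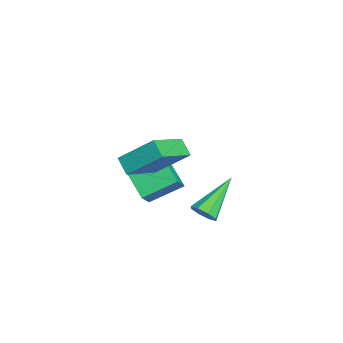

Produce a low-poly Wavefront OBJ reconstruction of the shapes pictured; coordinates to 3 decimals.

v -1.341 0.303 -1.421
v -2.593 -0.432 -0.575
v -1.659 1.76 -0.626
v -2.911 1.026 0.219
v -0.669 0.034 -0.659
v -1.921 -0.7 0.186
v -0.987 1.492 0.135
v -2.239 0.757 0.981
v 2.894 2.539 1.078
v 3.283 3.009 1.086
v 1.566 3.621 2.242
v 2.985 3.029 0.727
v 2.634 2.763 0.574
v 2.435 2.365 0.716
v 2.505 2.07 1.071
v 2.803 2.049 1.43
v 3.154 2.316 1.583
v 3.353 2.713 1.44
v 1.125 0.314 3.139
v 2.553 -0.734 4.023
v 1.384 1.682 4.343
v 2.812 0.634 5.226
v 1.708 0.666 2.614
v 3.136 -0.382 3.497
v 1.967 2.034 3.817
v 3.395 0.986 4.701
f 2 4 1
f 5 2 1
f 1 4 3
f 3 5 1
f 2 8 4
f 6 2 5
f 6 8 2
f 4 8 3
f 7 5 3
f 3 8 7
f 7 6 5
f 8 6 7
f 10 9 12
f 10 12 11
f 12 9 13
f 12 13 11
f 13 9 14
f 13 14 11
f 14 9 15
f 14 15 11
f 15 9 16
f 15 16 11
f 16 9 17
f 16 17 11
f 17 9 18
f 17 18 11
f 18 9 10
f 18 10 11
f 20 22 19
f 23 20 19
f 19 22 21
f 21 23 19
f 20 26 22
f 24 20 23
f 24 26 20
f 22 26 21
f 25 23 21
f 21 26 25
f 25 24 23
f 26 24 25



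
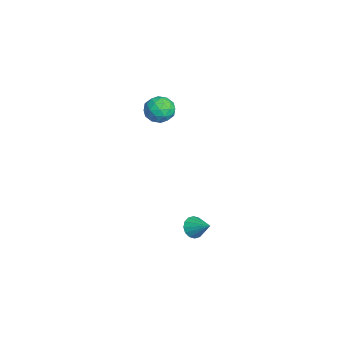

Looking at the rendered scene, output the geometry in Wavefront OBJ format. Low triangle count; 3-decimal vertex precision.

v -1.048 0.23 1.814
v -0.554 0.629 2.142
v -0.246 -0.569 1.578
v 0.248 -0.17 1.906
v -0.269 -0.482 2.287
v -0.765 0.011 2.433
v -0.035 0.049 1.287
v -0.531 0.542 1.433
v 0.072 0.517 1.816
v -0.072 0.189 2.434
v -0.728 -0.129 1.286
v -0.872 -0.457 1.904
v -0.872 0.5 1.999
v 0.072 -0.44 1.721
v -0.232 -0.623 1.945
v 0.058 -0.389 2.138
v -0.996 0.136 2.17
v -0.705 0.371 2.363
v -0.537 -0.282 2.448
v -0.095 -0.311 1.357
v 0.196 -0.076 1.55
v -0.858 0.449 1.582
v -0.568 0.683 1.775
v -0.263 0.342 1.272
v -0.213 0.669 2
v 0.259 0.199 1.861
v 0.092 0.328 1.497
v -0.2 0.618 1.583
v -0.298 0.476 2.363
v 0.174 0.006 2.224
v -0.13 -0.178 2.449
v -0.422 0.113 2.535
v 0.07 0.41 2.172
v -0.974 0.054 1.496
v -0.502 -0.416 1.357
v -0.378 -0.053 1.185
v -0.67 0.238 1.271
v -1.059 -0.139 1.859
v -0.587 -0.609 1.72
v -0.6 -0.558 2.137
v -0.892 -0.268 2.223
v -0.87 -0.35 1.548
v 1.925 1.263 -3.913
v 2.291 1.253 -4.337
v 2.595 1.857 -3.347
v 2.125 1.486 -4.386
v 1.906 1.659 -4.308
v 1.692 1.726 -4.124
v 1.54 1.669 -3.884
v 1.491 1.503 -3.652
v 1.559 1.273 -3.489
v 1.724 1.04 -3.44
v 1.943 0.866 -3.518
v 2.157 0.799 -3.701
v 2.309 0.856 -3.941
v 2.358 1.022 -4.174
f 1 38 17
f 38 12 41
f 17 41 6
f 38 41 17
f 1 17 13
f 17 6 18
f 13 18 2
f 17 18 13
f 1 13 22
f 13 2 23
f 22 23 8
f 13 23 22
f 1 22 34
f 22 8 37
f 34 37 11
f 22 37 34
f 1 34 38
f 34 11 42
f 38 42 12
f 34 42 38
f 2 18 29
f 18 6 32
f 29 32 10
f 18 32 29
f 6 41 19
f 41 12 40
f 19 40 5
f 41 40 19
f 12 42 39
f 42 11 35
f 39 35 3
f 42 35 39
f 11 37 36
f 37 8 24
f 36 24 7
f 37 24 36
f 8 23 28
f 23 2 25
f 28 25 9
f 23 25 28
f 4 30 16
f 30 10 31
f 16 31 5
f 30 31 16
f 4 16 14
f 16 5 15
f 14 15 3
f 16 15 14
f 4 14 21
f 14 3 20
f 21 20 7
f 14 20 21
f 4 21 26
f 21 7 27
f 26 27 9
f 21 27 26
f 4 26 30
f 26 9 33
f 30 33 10
f 26 33 30
f 5 31 19
f 31 10 32
f 19 32 6
f 31 32 19
f 3 15 39
f 15 5 40
f 39 40 12
f 15 40 39
f 7 20 36
f 20 3 35
f 36 35 11
f 20 35 36
f 9 27 28
f 27 7 24
f 28 24 8
f 27 24 28
f 10 33 29
f 33 9 25
f 29 25 2
f 33 25 29
f 44 43 46
f 44 46 45
f 46 43 47
f 46 47 45
f 47 43 48
f 47 48 45
f 48 43 49
f 48 49 45
f 49 43 50
f 49 50 45
f 50 43 51
f 50 51 45
f 51 43 52
f 51 52 45
f 52 43 53
f 52 53 45
f 53 43 54
f 53 54 45
f 54 43 55
f 54 55 45
f 55 43 56
f 55 56 45
f 56 43 44
f 56 44 45



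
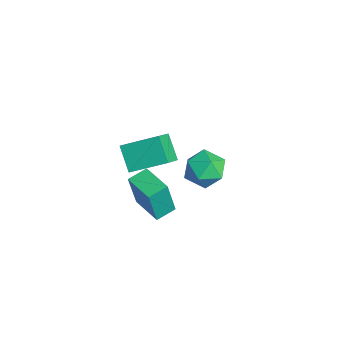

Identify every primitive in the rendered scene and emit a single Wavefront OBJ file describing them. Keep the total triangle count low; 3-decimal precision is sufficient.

v -2.732 1.379 -2.584
v -1.728 0.93 -3.005
v -3.632 -0.25 -2.995
v -2.628 -0.699 -3.416
v -2.745 -0.499 -2.261
v -2.189 0.507 -2.007
v -3.171 0.173 -3.993
v -2.615 1.179 -3.739
v -1.999 0.185 -3.876
v -1.736 -0.23 -2.806
v -3.624 0.91 -3.194
v -3.361 0.495 -2.124
v -1.178 -3.695 1.369
v -0.604 -2.013 2.195
v -0.133 -3.535 0.318
v 0.44 -1.853 1.144
v -0.28 -4.387 2.156
v 0.293 -2.705 2.982
v 0.764 -4.227 1.105
v 1.338 -2.545 1.931
v -2.802 -3.054 -4.889
v -2.645 -3.484 -2.83
v -3.171 -2.035 -4.648
v -3.013 -2.465 -2.589
v -1.147 -2.455 -4.891
v -0.989 -2.885 -2.832
v -1.515 -1.436 -4.65
v -1.358 -1.866 -2.591
f 1 12 6
f 1 6 2
f 1 2 8
f 1 8 11
f 1 11 12
f 2 6 10
f 6 12 5
f 12 11 3
f 11 8 7
f 8 2 9
f 4 10 5
f 4 5 3
f 4 3 7
f 4 7 9
f 4 9 10
f 5 10 6
f 3 5 12
f 7 3 11
f 9 7 8
f 10 9 2
f 14 16 13
f 17 14 13
f 13 16 15
f 15 17 13
f 14 20 16
f 18 14 17
f 18 20 14
f 16 20 15
f 19 17 15
f 15 20 19
f 19 18 17
f 20 18 19
f 22 24 21
f 25 22 21
f 21 24 23
f 23 25 21
f 22 28 24
f 26 22 25
f 26 28 22
f 24 28 23
f 27 25 23
f 23 28 27
f 27 26 25
f 28 26 27



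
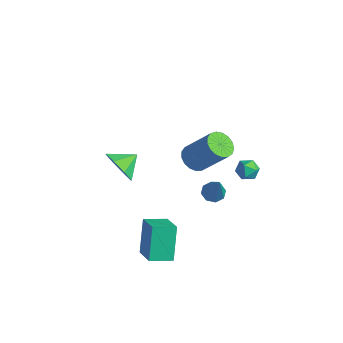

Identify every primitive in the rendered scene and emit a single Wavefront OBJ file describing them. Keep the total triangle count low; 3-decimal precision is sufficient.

v 2.99 -3.296 -2.246
v 2.365 -2.714 -0.628
v 3.356 -2.253 -2.48
v 2.731 -1.671 -0.861
v 4.269 -3.609 -1.639
v 3.644 -3.027 -0.02
v 4.635 -2.566 -1.872
v 4.01 -1.984 -0.254
v 2.334 1.084 -0.614
v 2.789 0.904 -0.926
v 3.366 0.696 1.114
v 2.805 1.339 -0.838
v 2.545 1.625 -0.618
v 2.162 1.594 -0.397
v 1.879 1.264 -0.302
v 1.863 0.83 -0.39
v 2.123 0.544 -0.61
v 2.506 0.575 -0.832
v -2.028 -1.314 -0.913
v -1.55 -0.932 -1.742
v -1.992 -0.306 -0.427
v -2.335 -0.879 -1.794
v -2.94 -1.081 -1.331
v -3.01 -1.419 -0.622
v -2.505 -1.696 -0.084
v -1.721 -1.75 -0.031
v -1.116 -1.548 -0.495
v -1.045 -1.209 -1.203
v 1.978 3.392 -0.698
v 2.265 3.701 -0.229
v 1.915 2.559 -0.111
v 2.202 2.868 0.358
v 1.617 3.029 0.185
v 1.656 3.544 -0.178
v 2.524 2.716 -0.162
v 2.563 3.231 -0.525
v 2.602 3.283 0.102
v 2.041 3.477 0.317
v 2.139 2.783 -0.657
v 1.578 2.977 -0.442
v 1.689 0.467 1.665
v 2.283 0.149 1.359
v 3.406 0.795 2.87
v 2.811 1.113 3.175
v 2.281 0.476 1.221
v 3.404 1.121 2.732
v 2.143 0.8 1.185
v 3.266 1.446 2.695
v 1.901 1.048 1.258
v 3.024 1.694 2.769
v 1.611 1.163 1.425
v 2.733 1.809 2.936
v 1.338 1.119 1.647
v 2.461 1.764 3.158
v 1.146 0.925 1.872
v 2.268 1.571 3.383
v 1.078 0.626 2.051
v 2.2 1.272 3.561
v 1.15 0.291 2.14
v 2.272 0.937 3.651
v 1.345 -0.003 2.121
v 2.468 0.642 3.632
v 1.619 -0.19 1.997
v 2.742 0.455 3.508
v 1.909 -0.227 1.797
v 3.032 0.419 3.308
v 2.149 -0.104 1.567
v 3.272 0.542 3.078
f 2 4 1
f 5 2 1
f 1 4 3
f 3 5 1
f 2 8 4
f 6 2 5
f 6 8 2
f 4 8 3
f 7 5 3
f 3 8 7
f 7 6 5
f 8 6 7
f 10 9 12
f 10 12 11
f 12 9 13
f 12 13 11
f 13 9 14
f 13 14 11
f 14 9 15
f 14 15 11
f 15 9 16
f 15 16 11
f 16 9 17
f 16 17 11
f 17 9 18
f 17 18 11
f 18 9 10
f 18 10 11
f 20 19 22
f 20 22 21
f 22 19 23
f 22 23 21
f 23 19 24
f 23 24 21
f 24 19 25
f 24 25 21
f 25 19 26
f 25 26 21
f 26 19 27
f 26 27 21
f 27 19 28
f 27 28 21
f 28 19 20
f 28 20 21
f 29 40 34
f 29 34 30
f 29 30 36
f 29 36 39
f 29 39 40
f 30 34 38
f 34 40 33
f 40 39 31
f 39 36 35
f 36 30 37
f 32 38 33
f 32 33 31
f 32 31 35
f 32 35 37
f 32 37 38
f 33 38 34
f 31 33 40
f 35 31 39
f 37 35 36
f 38 37 30
f 42 41 45
f 42 45 43
f 43 45 46
f 43 46 44
f 45 41 47
f 45 47 46
f 46 47 48
f 46 48 44
f 47 41 49
f 47 49 48
f 48 49 50
f 48 50 44
f 49 41 51
f 49 51 50
f 50 51 52
f 50 52 44
f 51 41 53
f 51 53 52
f 52 53 54
f 52 54 44
f 53 41 55
f 53 55 54
f 54 55 56
f 54 56 44
f 55 41 57
f 55 57 56
f 56 57 58
f 56 58 44
f 57 41 59
f 57 59 58
f 58 59 60
f 58 60 44
f 59 41 61
f 59 61 60
f 60 61 62
f 60 62 44
f 61 41 63
f 61 63 62
f 62 63 64
f 62 64 44
f 63 41 65
f 63 65 64
f 64 65 66
f 64 66 44
f 65 41 67
f 65 67 66
f 66 67 68
f 66 68 44
f 67 41 42
f 67 42 68
f 68 42 43
f 68 43 44

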